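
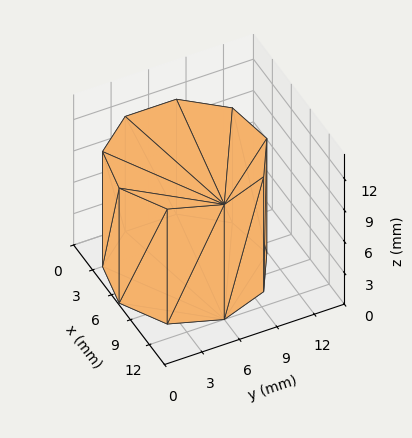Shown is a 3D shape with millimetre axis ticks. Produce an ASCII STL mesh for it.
Reading the render: the shape is a regular 9-sided prism (a cylinder approximated with 9 flat sides), circumscribed radius ≈ 6 mm, height ≈ 11 mm (dimensions read to the nearest mm from the axis ticks). For the STL, each face is triangulated and given an outward normal.

solid part
  facet normal 0.0000 0.0000 -1.0000
    outer loop
      vertex 7.04 11.91 0.00
      vertex 10.60 9.86 0.00
      vertex 12.00 6.00 0.00
    endloop
  endfacet
  facet normal 0.0000 0.0000 -1.0000
    outer loop
      vertex 3.00 11.20 0.00
      vertex 7.04 11.91 0.00
      vertex 12.00 6.00 0.00
    endloop
  endfacet
  facet normal 0.0000 0.0000 -1.0000
    outer loop
      vertex 0.36 8.05 0.00
      vertex 3.00 11.20 0.00
      vertex 12.00 6.00 0.00
    endloop
  endfacet
  facet normal 0.0000 0.0000 -1.0000
    outer loop
      vertex 0.36 3.95 0.00
      vertex 0.36 8.05 0.00
      vertex 12.00 6.00 0.00
    endloop
  endfacet
  facet normal 0.0000 0.0000 -1.0000
    outer loop
      vertex 3.00 0.80 0.00
      vertex 0.36 3.95 0.00
      vertex 12.00 6.00 0.00
    endloop
  endfacet
  facet normal 0.0000 0.0000 -1.0000
    outer loop
      vertex 7.04 0.09 0.00
      vertex 3.00 0.80 0.00
      vertex 12.00 6.00 0.00
    endloop
  endfacet
  facet normal 0.0000 0.0000 -1.0000
    outer loop
      vertex 10.60 2.14 0.00
      vertex 7.04 0.09 0.00
      vertex 12.00 6.00 0.00
    endloop
  endfacet
  facet normal 0.0000 0.0000 1.0000
    outer loop
      vertex 12.00 6.00 11.00
      vertex 10.60 9.86 11.00
      vertex 7.04 11.91 11.00
    endloop
  endfacet
  facet normal 0.0000 0.0000 1.0000
    outer loop
      vertex 12.00 6.00 11.00
      vertex 7.04 11.91 11.00
      vertex 3.00 11.20 11.00
    endloop
  endfacet
  facet normal 0.0000 0.0000 1.0000
    outer loop
      vertex 12.00 6.00 11.00
      vertex 3.00 11.20 11.00
      vertex 0.36 8.05 11.00
    endloop
  endfacet
  facet normal 0.0000 0.0000 1.0000
    outer loop
      vertex 12.00 6.00 11.00
      vertex 0.36 8.05 11.00
      vertex 0.36 3.95 11.00
    endloop
  endfacet
  facet normal 0.0000 0.0000 1.0000
    outer loop
      vertex 12.00 6.00 11.00
      vertex 0.36 3.95 11.00
      vertex 3.00 0.80 11.00
    endloop
  endfacet
  facet normal 0.0000 0.0000 1.0000
    outer loop
      vertex 12.00 6.00 11.00
      vertex 3.00 0.80 11.00
      vertex 7.04 0.09 11.00
    endloop
  endfacet
  facet normal 0.0000 0.0000 1.0000
    outer loop
      vertex 12.00 6.00 11.00
      vertex 7.04 0.09 11.00
      vertex 10.60 2.14 11.00
    endloop
  endfacet
  facet normal 0.9401 0.3410 0.0000
    outer loop
      vertex 12.00 6.00 0.00
      vertex 10.60 9.86 0.00
      vertex 10.60 9.86 11.00
    endloop
  endfacet
  facet normal 0.9401 0.3410 0.0000
    outer loop
      vertex 12.00 6.00 0.00
      vertex 10.60 9.86 11.00
      vertex 12.00 6.00 11.00
    endloop
  endfacet
  facet normal 0.4990 0.8666 0.0000
    outer loop
      vertex 10.60 9.86 0.00
      vertex 7.04 11.91 0.00
      vertex 7.04 11.91 11.00
    endloop
  endfacet
  facet normal 0.4990 0.8666 0.0000
    outer loop
      vertex 10.60 9.86 0.00
      vertex 7.04 11.91 11.00
      vertex 10.60 9.86 11.00
    endloop
  endfacet
  facet normal -0.1731 0.9849 0.0000
    outer loop
      vertex 7.04 11.91 0.00
      vertex 3.00 11.20 0.00
      vertex 3.00 11.20 11.00
    endloop
  endfacet
  facet normal -0.1731 0.9849 0.0000
    outer loop
      vertex 7.04 11.91 0.00
      vertex 3.00 11.20 11.00
      vertex 7.04 11.91 11.00
    endloop
  endfacet
  facet normal -0.7664 0.6423 0.0000
    outer loop
      vertex 3.00 11.20 0.00
      vertex 0.36 8.05 0.00
      vertex 0.36 8.05 11.00
    endloop
  endfacet
  facet normal -0.7664 0.6423 0.0000
    outer loop
      vertex 3.00 11.20 0.00
      vertex 0.36 8.05 11.00
      vertex 3.00 11.20 11.00
    endloop
  endfacet
  facet normal -1.0000 0.0000 0.0000
    outer loop
      vertex 0.36 8.05 0.00
      vertex 0.36 3.95 0.00
      vertex 0.36 3.95 11.00
    endloop
  endfacet
  facet normal -1.0000 0.0000 0.0000
    outer loop
      vertex 0.36 8.05 0.00
      vertex 0.36 3.95 11.00
      vertex 0.36 8.05 11.00
    endloop
  endfacet
  facet normal -0.7664 -0.6423 0.0000
    outer loop
      vertex 0.36 3.95 0.00
      vertex 3.00 0.80 0.00
      vertex 3.00 0.80 11.00
    endloop
  endfacet
  facet normal -0.7664 -0.6423 0.0000
    outer loop
      vertex 0.36 3.95 0.00
      vertex 3.00 0.80 11.00
      vertex 0.36 3.95 11.00
    endloop
  endfacet
  facet normal -0.1731 -0.9849 0.0000
    outer loop
      vertex 3.00 0.80 0.00
      vertex 7.04 0.09 0.00
      vertex 7.04 0.09 11.00
    endloop
  endfacet
  facet normal -0.1731 -0.9849 0.0000
    outer loop
      vertex 3.00 0.80 0.00
      vertex 7.04 0.09 11.00
      vertex 3.00 0.80 11.00
    endloop
  endfacet
  facet normal 0.4990 -0.8666 0.0000
    outer loop
      vertex 7.04 0.09 0.00
      vertex 10.60 2.14 0.00
      vertex 10.60 2.14 11.00
    endloop
  endfacet
  facet normal 0.4990 -0.8666 0.0000
    outer loop
      vertex 7.04 0.09 0.00
      vertex 10.60 2.14 11.00
      vertex 7.04 0.09 11.00
    endloop
  endfacet
  facet normal 0.9401 -0.3410 0.0000
    outer loop
      vertex 10.60 2.14 0.00
      vertex 12.00 6.00 0.00
      vertex 12.00 6.00 11.00
    endloop
  endfacet
  facet normal 0.9401 -0.3410 0.0000
    outer loop
      vertex 10.60 2.14 0.00
      vertex 12.00 6.00 11.00
      vertex 10.60 2.14 11.00
    endloop
  endfacet
endsolid part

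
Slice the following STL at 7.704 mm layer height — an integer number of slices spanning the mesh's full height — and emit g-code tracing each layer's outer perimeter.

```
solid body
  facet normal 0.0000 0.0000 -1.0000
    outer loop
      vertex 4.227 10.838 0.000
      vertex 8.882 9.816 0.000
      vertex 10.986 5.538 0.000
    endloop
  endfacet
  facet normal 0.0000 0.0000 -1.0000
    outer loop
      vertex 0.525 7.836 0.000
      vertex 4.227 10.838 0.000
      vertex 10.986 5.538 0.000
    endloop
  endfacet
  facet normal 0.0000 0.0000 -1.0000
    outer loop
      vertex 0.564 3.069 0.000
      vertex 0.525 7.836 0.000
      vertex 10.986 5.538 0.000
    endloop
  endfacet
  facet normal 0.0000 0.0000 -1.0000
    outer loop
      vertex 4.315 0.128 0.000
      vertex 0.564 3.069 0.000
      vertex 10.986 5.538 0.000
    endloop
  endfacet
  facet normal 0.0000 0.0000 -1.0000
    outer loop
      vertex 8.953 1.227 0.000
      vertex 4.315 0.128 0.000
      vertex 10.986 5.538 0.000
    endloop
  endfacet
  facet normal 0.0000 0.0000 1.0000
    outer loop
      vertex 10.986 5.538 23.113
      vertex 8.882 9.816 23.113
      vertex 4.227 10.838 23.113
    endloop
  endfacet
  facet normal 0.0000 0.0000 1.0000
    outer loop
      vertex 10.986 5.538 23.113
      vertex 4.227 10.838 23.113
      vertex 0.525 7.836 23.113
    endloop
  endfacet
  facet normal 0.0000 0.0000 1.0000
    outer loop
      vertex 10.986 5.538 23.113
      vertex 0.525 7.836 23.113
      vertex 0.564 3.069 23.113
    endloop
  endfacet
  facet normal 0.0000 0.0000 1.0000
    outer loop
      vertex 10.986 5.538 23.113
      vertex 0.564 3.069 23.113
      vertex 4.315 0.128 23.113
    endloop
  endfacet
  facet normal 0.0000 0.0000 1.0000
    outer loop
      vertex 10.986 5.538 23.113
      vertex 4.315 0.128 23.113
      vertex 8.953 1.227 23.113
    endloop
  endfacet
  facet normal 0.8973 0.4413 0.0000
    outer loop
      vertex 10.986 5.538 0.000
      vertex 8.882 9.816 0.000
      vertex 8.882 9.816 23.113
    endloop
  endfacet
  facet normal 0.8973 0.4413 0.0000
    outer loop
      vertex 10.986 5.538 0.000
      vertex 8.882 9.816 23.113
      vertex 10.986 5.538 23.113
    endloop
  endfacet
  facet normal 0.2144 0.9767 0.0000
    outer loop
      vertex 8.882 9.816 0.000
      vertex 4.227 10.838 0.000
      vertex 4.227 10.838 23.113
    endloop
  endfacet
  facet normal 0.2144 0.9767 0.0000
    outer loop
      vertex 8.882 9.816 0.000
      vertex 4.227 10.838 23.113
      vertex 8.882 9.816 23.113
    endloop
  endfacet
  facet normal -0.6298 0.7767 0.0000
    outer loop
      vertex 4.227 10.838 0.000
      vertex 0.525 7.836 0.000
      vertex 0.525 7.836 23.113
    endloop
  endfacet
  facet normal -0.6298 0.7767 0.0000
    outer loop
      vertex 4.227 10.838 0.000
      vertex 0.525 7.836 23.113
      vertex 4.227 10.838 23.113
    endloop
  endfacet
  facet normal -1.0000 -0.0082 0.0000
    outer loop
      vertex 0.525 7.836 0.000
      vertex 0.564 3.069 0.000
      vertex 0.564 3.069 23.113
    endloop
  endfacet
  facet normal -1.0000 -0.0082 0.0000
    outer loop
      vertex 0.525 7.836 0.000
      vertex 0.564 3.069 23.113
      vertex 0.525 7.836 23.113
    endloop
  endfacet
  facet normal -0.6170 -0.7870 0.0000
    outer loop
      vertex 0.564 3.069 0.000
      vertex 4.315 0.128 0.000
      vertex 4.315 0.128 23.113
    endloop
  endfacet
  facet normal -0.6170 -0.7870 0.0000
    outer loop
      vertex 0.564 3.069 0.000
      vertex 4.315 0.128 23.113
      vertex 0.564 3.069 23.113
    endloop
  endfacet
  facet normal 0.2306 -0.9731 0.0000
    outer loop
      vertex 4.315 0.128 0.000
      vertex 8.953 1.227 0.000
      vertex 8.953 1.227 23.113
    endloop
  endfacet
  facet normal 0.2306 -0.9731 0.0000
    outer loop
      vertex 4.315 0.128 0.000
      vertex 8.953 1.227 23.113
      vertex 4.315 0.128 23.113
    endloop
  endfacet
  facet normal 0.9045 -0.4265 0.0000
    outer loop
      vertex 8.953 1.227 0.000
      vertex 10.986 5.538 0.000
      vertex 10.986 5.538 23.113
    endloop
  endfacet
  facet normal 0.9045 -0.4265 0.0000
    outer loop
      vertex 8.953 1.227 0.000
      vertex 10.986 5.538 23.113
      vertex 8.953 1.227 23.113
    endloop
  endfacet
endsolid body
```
; perimeter-only toolpath
G21 ; units = mm
G90 ; absolute positioning
G28 ; home
; layer 1
G0 Z7.704
G0 X10.986 Y5.538
G1 X8.882 Y9.816
G1 X4.227 Y10.838
G1 X0.525 Y7.836
G1 X0.564 Y3.069
G1 X4.315 Y0.128
G1 X8.953 Y1.227
G1 X10.986 Y5.538
; layer 2
G0 Z15.409
G0 X10.986 Y5.538
G1 X8.882 Y9.816
G1 X4.227 Y10.838
G1 X0.525 Y7.836
G1 X0.564 Y3.069
G1 X4.315 Y0.128
G1 X8.953 Y1.227
G1 X10.986 Y5.538
; layer 3
G0 Z23.113
G0 X10.986 Y5.538
G1 X8.882 Y9.816
G1 X4.227 Y10.838
G1 X0.525 Y7.836
G1 X0.564 Y3.069
G1 X4.315 Y0.128
G1 X8.953 Y1.227
G1 X10.986 Y5.538
M2 ; end

The solid is a regular 7-sided prism (a cylinder approximated with 7 flat sides), circumscribed radius ≈ 5.49 mm, height ≈ 23.1 mm. Slicing at Δz = 7.704 mm — 3 equal slices spanning the solid's height, so layer i sits at z = i·h/3 — gives 3 non-empty perimeters. Each is a 7-segment closed polygon; G0 lifts to the layer z and rapids to the start vertex, then G1 traces the edges.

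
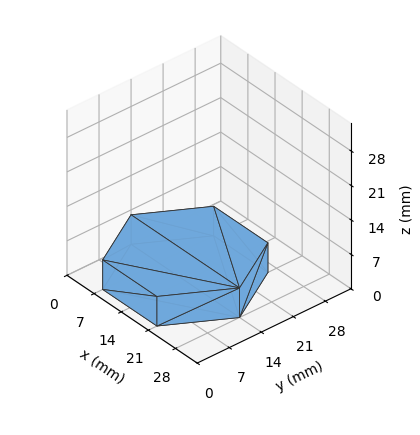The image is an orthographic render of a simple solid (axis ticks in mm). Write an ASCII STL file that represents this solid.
Reading the render: the shape is a regular 6-sided prism (a cylinder approximated with 6 flat sides), circumscribed radius ≈ 14 mm, height ≈ 6 mm (dimensions read to the nearest mm from the axis ticks). For the STL, each face is triangulated and given an outward normal.

solid part
  facet normal 0.0000 0.0000 -1.0000
    outer loop
      vertex 7.00 26.12 0.00
      vertex 21.00 26.12 0.00
      vertex 28.00 14.00 0.00
    endloop
  endfacet
  facet normal 0.0000 0.0000 -1.0000
    outer loop
      vertex 0.00 14.00 0.00
      vertex 7.00 26.12 0.00
      vertex 28.00 14.00 0.00
    endloop
  endfacet
  facet normal 0.0000 0.0000 -1.0000
    outer loop
      vertex 7.00 1.88 0.00
      vertex 0.00 14.00 0.00
      vertex 28.00 14.00 0.00
    endloop
  endfacet
  facet normal 0.0000 0.0000 -1.0000
    outer loop
      vertex 21.00 1.88 0.00
      vertex 7.00 1.88 0.00
      vertex 28.00 14.00 0.00
    endloop
  endfacet
  facet normal 0.0000 0.0000 1.0000
    outer loop
      vertex 28.00 14.00 6.00
      vertex 21.00 26.12 6.00
      vertex 7.00 26.12 6.00
    endloop
  endfacet
  facet normal 0.0000 0.0000 1.0000
    outer loop
      vertex 28.00 14.00 6.00
      vertex 7.00 26.12 6.00
      vertex 0.00 14.00 6.00
    endloop
  endfacet
  facet normal 0.0000 0.0000 1.0000
    outer loop
      vertex 28.00 14.00 6.00
      vertex 0.00 14.00 6.00
      vertex 7.00 1.88 6.00
    endloop
  endfacet
  facet normal 0.0000 0.0000 1.0000
    outer loop
      vertex 28.00 14.00 6.00
      vertex 7.00 1.88 6.00
      vertex 21.00 1.88 6.00
    endloop
  endfacet
  facet normal 0.8659 0.5001 0.0000
    outer loop
      vertex 28.00 14.00 0.00
      vertex 21.00 26.12 0.00
      vertex 21.00 26.12 6.00
    endloop
  endfacet
  facet normal 0.8659 0.5001 0.0000
    outer loop
      vertex 28.00 14.00 0.00
      vertex 21.00 26.12 6.00
      vertex 28.00 14.00 6.00
    endloop
  endfacet
  facet normal 0.0000 1.0000 0.0000
    outer loop
      vertex 21.00 26.12 0.00
      vertex 7.00 26.12 0.00
      vertex 7.00 26.12 6.00
    endloop
  endfacet
  facet normal 0.0000 1.0000 0.0000
    outer loop
      vertex 21.00 26.12 0.00
      vertex 7.00 26.12 6.00
      vertex 21.00 26.12 6.00
    endloop
  endfacet
  facet normal -0.8659 0.5001 0.0000
    outer loop
      vertex 7.00 26.12 0.00
      vertex 0.00 14.00 0.00
      vertex 0.00 14.00 6.00
    endloop
  endfacet
  facet normal -0.8659 0.5001 0.0000
    outer loop
      vertex 7.00 26.12 0.00
      vertex 0.00 14.00 6.00
      vertex 7.00 26.12 6.00
    endloop
  endfacet
  facet normal -0.8659 -0.5001 0.0000
    outer loop
      vertex 0.00 14.00 0.00
      vertex 7.00 1.88 0.00
      vertex 7.00 1.88 6.00
    endloop
  endfacet
  facet normal -0.8659 -0.5001 0.0000
    outer loop
      vertex 0.00 14.00 0.00
      vertex 7.00 1.88 6.00
      vertex 0.00 14.00 6.00
    endloop
  endfacet
  facet normal 0.0000 -1.0000 0.0000
    outer loop
      vertex 7.00 1.88 0.00
      vertex 21.00 1.88 0.00
      vertex 21.00 1.88 6.00
    endloop
  endfacet
  facet normal 0.0000 -1.0000 0.0000
    outer loop
      vertex 7.00 1.88 0.00
      vertex 21.00 1.88 6.00
      vertex 7.00 1.88 6.00
    endloop
  endfacet
  facet normal 0.8659 -0.5001 0.0000
    outer loop
      vertex 21.00 1.88 0.00
      vertex 28.00 14.00 0.00
      vertex 28.00 14.00 6.00
    endloop
  endfacet
  facet normal 0.8659 -0.5001 0.0000
    outer loop
      vertex 21.00 1.88 0.00
      vertex 28.00 14.00 6.00
      vertex 21.00 1.88 6.00
    endloop
  endfacet
endsolid part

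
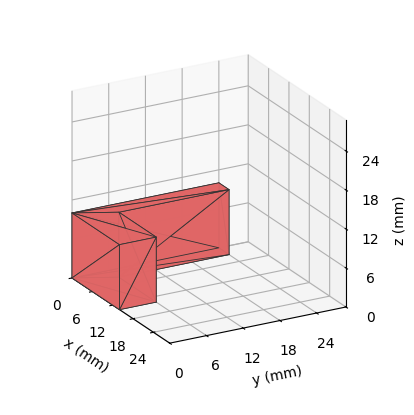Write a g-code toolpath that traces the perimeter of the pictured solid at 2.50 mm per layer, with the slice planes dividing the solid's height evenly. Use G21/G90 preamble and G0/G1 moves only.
Reading the render: the shape is an L-shaped prism: outer 14 × 24 mm, arm thicknesses ≈ 6 mm (horizontal) and 3 mm (vertical), extruded 10 mm in z (dimensions read to the nearest mm from the axis ticks). For the g-code, the solid's height is divided into equal slices at the stated Δz and each level perimeter traced with G1 moves after a G0 lift.

; perimeter-only toolpath
G21 ; units = mm
G90 ; absolute positioning
G28 ; home
; layer 1
G0 Z2.50
G0 X0.00 Y0.00
G1 X14.00 Y0.00
G1 X14.00 Y6.00
G1 X3.00 Y6.00
G1 X3.00 Y24.00
G1 X0.00 Y24.00
G1 X0.00 Y0.00
; layer 2
G0 Z5.00
G0 X0.00 Y0.00
G1 X14.00 Y0.00
G1 X14.00 Y6.00
G1 X3.00 Y6.00
G1 X3.00 Y24.00
G1 X0.00 Y24.00
G1 X0.00 Y0.00
; layer 3
G0 Z7.50
G0 X0.00 Y0.00
G1 X14.00 Y0.00
G1 X14.00 Y6.00
G1 X3.00 Y6.00
G1 X3.00 Y24.00
G1 X0.00 Y24.00
G1 X0.00 Y0.00
; layer 4
G0 Z10.00
G0 X0.00 Y0.00
G1 X14.00 Y0.00
G1 X14.00 Y6.00
G1 X3.00 Y6.00
G1 X3.00 Y24.00
G1 X0.00 Y24.00
G1 X0.00 Y0.00
M2 ; end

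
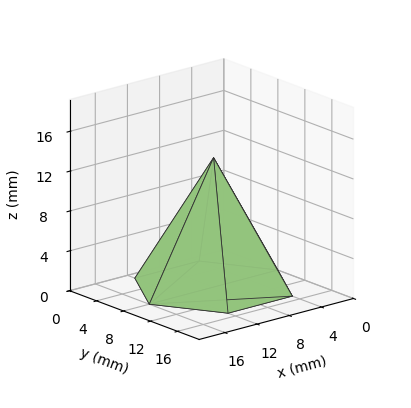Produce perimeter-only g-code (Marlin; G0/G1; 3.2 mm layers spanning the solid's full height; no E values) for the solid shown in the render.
Reading the render: the shape is a regular 6-sided pyramid, base circumscribed radius ≈ 8 mm, apex at z ≈ 13 mm (dimensions read to the nearest mm from the axis ticks). For the g-code, the solid's height is divided into equal slices at the stated Δz and each level perimeter traced with G1 moves after a G0 lift.

; perimeter-only toolpath
G21 ; units = mm
G90 ; absolute positioning
G28 ; home
; layer 1
G0 Z3.2
G0 X14.0 Y8.0
G1 X11.0 Y13.2
G1 X5.0 Y13.2
G1 X2.0 Y8.0
G1 X5.0 Y2.8
G1 X11.0 Y2.8
G1 X14.0 Y8.0
; layer 2
G0 Z6.5
G0 X12.0 Y8.0
G1 X10.0 Y11.4
G1 X6.0 Y11.4
G1 X4.0 Y8.0
G1 X6.0 Y4.5
G1 X10.0 Y4.5
G1 X12.0 Y8.0
; layer 3
G0 Z9.8
G0 X10.0 Y8.0
G1 X9.0 Y9.7
G1 X7.0 Y9.7
G1 X6.0 Y8.0
G1 X7.0 Y6.3
G1 X9.0 Y6.3
G1 X10.0 Y8.0
M2 ; end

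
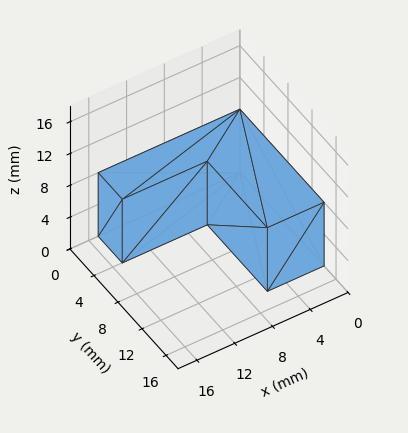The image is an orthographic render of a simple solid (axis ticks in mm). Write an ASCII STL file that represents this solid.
Reading the render: the shape is an L-shaped prism: outer 15 × 14 mm, arm thicknesses ≈ 4 mm (horizontal) and 6 mm (vertical), extruded 8 mm in z (dimensions read to the nearest mm from the axis ticks). For the STL, each face is triangulated and given an outward normal.

solid part
  facet normal 0.0000 0.0000 -1.0000
    outer loop
      vertex 15.000 4.000 0.000
      vertex 15.000 0.000 0.000
      vertex 0.000 0.000 0.000
    endloop
  endfacet
  facet normal 0.0000 0.0000 -1.0000
    outer loop
      vertex 6.000 4.000 0.000
      vertex 15.000 4.000 0.000
      vertex 0.000 0.000 0.000
    endloop
  endfacet
  facet normal 0.0000 0.0000 -1.0000
    outer loop
      vertex 6.000 14.000 0.000
      vertex 6.000 4.000 0.000
      vertex 0.000 0.000 0.000
    endloop
  endfacet
  facet normal 0.0000 0.0000 -1.0000
    outer loop
      vertex 0.000 14.000 0.000
      vertex 6.000 14.000 0.000
      vertex 0.000 0.000 0.000
    endloop
  endfacet
  facet normal 0.0000 0.0000 1.0000
    outer loop
      vertex 0.000 0.000 8.000
      vertex 15.000 0.000 8.000
      vertex 15.000 4.000 8.000
    endloop
  endfacet
  facet normal 0.0000 0.0000 1.0000
    outer loop
      vertex 0.000 0.000 8.000
      vertex 15.000 4.000 8.000
      vertex 6.000 4.000 8.000
    endloop
  endfacet
  facet normal 0.0000 0.0000 1.0000
    outer loop
      vertex 0.000 0.000 8.000
      vertex 6.000 4.000 8.000
      vertex 6.000 14.000 8.000
    endloop
  endfacet
  facet normal 0.0000 0.0000 1.0000
    outer loop
      vertex 0.000 0.000 8.000
      vertex 6.000 14.000 8.000
      vertex 0.000 14.000 8.000
    endloop
  endfacet
  facet normal 0.0000 -1.0000 0.0000
    outer loop
      vertex 0.000 0.000 0.000
      vertex 15.000 0.000 0.000
      vertex 15.000 0.000 8.000
    endloop
  endfacet
  facet normal 0.0000 -1.0000 0.0000
    outer loop
      vertex 0.000 0.000 0.000
      vertex 15.000 0.000 8.000
      vertex 0.000 0.000 8.000
    endloop
  endfacet
  facet normal 1.0000 0.0000 0.0000
    outer loop
      vertex 15.000 0.000 0.000
      vertex 15.000 4.000 0.000
      vertex 15.000 4.000 8.000
    endloop
  endfacet
  facet normal 1.0000 0.0000 0.0000
    outer loop
      vertex 15.000 0.000 0.000
      vertex 15.000 4.000 8.000
      vertex 15.000 0.000 8.000
    endloop
  endfacet
  facet normal 0.0000 1.0000 0.0000
    outer loop
      vertex 15.000 4.000 0.000
      vertex 6.000 4.000 0.000
      vertex 6.000 4.000 8.000
    endloop
  endfacet
  facet normal 0.0000 1.0000 0.0000
    outer loop
      vertex 15.000 4.000 0.000
      vertex 6.000 4.000 8.000
      vertex 15.000 4.000 8.000
    endloop
  endfacet
  facet normal 1.0000 0.0000 0.0000
    outer loop
      vertex 6.000 4.000 0.000
      vertex 6.000 14.000 0.000
      vertex 6.000 14.000 8.000
    endloop
  endfacet
  facet normal 1.0000 0.0000 0.0000
    outer loop
      vertex 6.000 4.000 0.000
      vertex 6.000 14.000 8.000
      vertex 6.000 4.000 8.000
    endloop
  endfacet
  facet normal 0.0000 1.0000 0.0000
    outer loop
      vertex 6.000 14.000 0.000
      vertex 0.000 14.000 0.000
      vertex 0.000 14.000 8.000
    endloop
  endfacet
  facet normal 0.0000 1.0000 0.0000
    outer loop
      vertex 6.000 14.000 0.000
      vertex 0.000 14.000 8.000
      vertex 6.000 14.000 8.000
    endloop
  endfacet
  facet normal -1.0000 0.0000 0.0000
    outer loop
      vertex 0.000 14.000 0.000
      vertex 0.000 0.000 0.000
      vertex 0.000 0.000 8.000
    endloop
  endfacet
  facet normal -1.0000 0.0000 0.0000
    outer loop
      vertex 0.000 14.000 0.000
      vertex 0.000 0.000 8.000
      vertex 0.000 14.000 8.000
    endloop
  endfacet
endsolid part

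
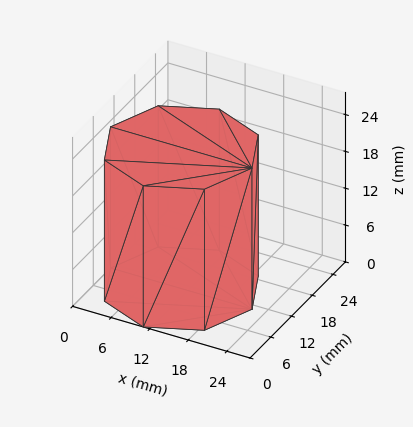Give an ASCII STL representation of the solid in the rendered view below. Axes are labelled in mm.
Reading the render: the shape is a regular 8-sided prism (a cylinder approximated with 8 flat sides), circumscribed radius ≈ 11 mm, height ≈ 23 mm (dimensions read to the nearest mm from the axis ticks). For the STL, each face is triangulated and given an outward normal.

solid part
  facet normal 0.0000 0.0000 -1.0000
    outer loop
      vertex 11.00 22.00 0.00
      vertex 18.78 18.78 0.00
      vertex 22.00 11.00 0.00
    endloop
  endfacet
  facet normal 0.0000 0.0000 -1.0000
    outer loop
      vertex 3.22 18.78 0.00
      vertex 11.00 22.00 0.00
      vertex 22.00 11.00 0.00
    endloop
  endfacet
  facet normal 0.0000 0.0000 -1.0000
    outer loop
      vertex 0.00 11.00 0.00
      vertex 3.22 18.78 0.00
      vertex 22.00 11.00 0.00
    endloop
  endfacet
  facet normal 0.0000 0.0000 -1.0000
    outer loop
      vertex 3.22 3.22 0.00
      vertex 0.00 11.00 0.00
      vertex 22.00 11.00 0.00
    endloop
  endfacet
  facet normal 0.0000 0.0000 -1.0000
    outer loop
      vertex 11.00 0.00 0.00
      vertex 3.22 3.22 0.00
      vertex 22.00 11.00 0.00
    endloop
  endfacet
  facet normal 0.0000 0.0000 -1.0000
    outer loop
      vertex 18.78 3.22 0.00
      vertex 11.00 0.00 0.00
      vertex 22.00 11.00 0.00
    endloop
  endfacet
  facet normal 0.0000 0.0000 1.0000
    outer loop
      vertex 22.00 11.00 23.00
      vertex 18.78 18.78 23.00
      vertex 11.00 22.00 23.00
    endloop
  endfacet
  facet normal 0.0000 0.0000 1.0000
    outer loop
      vertex 22.00 11.00 23.00
      vertex 11.00 22.00 23.00
      vertex 3.22 18.78 23.00
    endloop
  endfacet
  facet normal 0.0000 0.0000 1.0000
    outer loop
      vertex 22.00 11.00 23.00
      vertex 3.22 18.78 23.00
      vertex 0.00 11.00 23.00
    endloop
  endfacet
  facet normal 0.0000 0.0000 1.0000
    outer loop
      vertex 22.00 11.00 23.00
      vertex 0.00 11.00 23.00
      vertex 3.22 3.22 23.00
    endloop
  endfacet
  facet normal 0.0000 0.0000 1.0000
    outer loop
      vertex 22.00 11.00 23.00
      vertex 3.22 3.22 23.00
      vertex 11.00 0.00 23.00
    endloop
  endfacet
  facet normal 0.0000 0.0000 1.0000
    outer loop
      vertex 22.00 11.00 23.00
      vertex 11.00 0.00 23.00
      vertex 18.78 3.22 23.00
    endloop
  endfacet
  facet normal 0.9240 0.3824 0.0000
    outer loop
      vertex 22.00 11.00 0.00
      vertex 18.78 18.78 0.00
      vertex 18.78 18.78 23.00
    endloop
  endfacet
  facet normal 0.9240 0.3824 0.0000
    outer loop
      vertex 22.00 11.00 0.00
      vertex 18.78 18.78 23.00
      vertex 22.00 11.00 23.00
    endloop
  endfacet
  facet normal 0.3824 0.9240 0.0000
    outer loop
      vertex 18.78 18.78 0.00
      vertex 11.00 22.00 0.00
      vertex 11.00 22.00 23.00
    endloop
  endfacet
  facet normal 0.3824 0.9240 0.0000
    outer loop
      vertex 18.78 18.78 0.00
      vertex 11.00 22.00 23.00
      vertex 18.78 18.78 23.00
    endloop
  endfacet
  facet normal -0.3824 0.9240 0.0000
    outer loop
      vertex 11.00 22.00 0.00
      vertex 3.22 18.78 0.00
      vertex 3.22 18.78 23.00
    endloop
  endfacet
  facet normal -0.3824 0.9240 0.0000
    outer loop
      vertex 11.00 22.00 0.00
      vertex 3.22 18.78 23.00
      vertex 11.00 22.00 23.00
    endloop
  endfacet
  facet normal -0.9240 0.3824 0.0000
    outer loop
      vertex 3.22 18.78 0.00
      vertex 0.00 11.00 0.00
      vertex 0.00 11.00 23.00
    endloop
  endfacet
  facet normal -0.9240 0.3824 0.0000
    outer loop
      vertex 3.22 18.78 0.00
      vertex 0.00 11.00 23.00
      vertex 3.22 18.78 23.00
    endloop
  endfacet
  facet normal -0.9240 -0.3824 0.0000
    outer loop
      vertex 0.00 11.00 0.00
      vertex 3.22 3.22 0.00
      vertex 3.22 3.22 23.00
    endloop
  endfacet
  facet normal -0.9240 -0.3824 0.0000
    outer loop
      vertex 0.00 11.00 0.00
      vertex 3.22 3.22 23.00
      vertex 0.00 11.00 23.00
    endloop
  endfacet
  facet normal -0.3824 -0.9240 0.0000
    outer loop
      vertex 3.22 3.22 0.00
      vertex 11.00 0.00 0.00
      vertex 11.00 0.00 23.00
    endloop
  endfacet
  facet normal -0.3824 -0.9240 0.0000
    outer loop
      vertex 3.22 3.22 0.00
      vertex 11.00 0.00 23.00
      vertex 3.22 3.22 23.00
    endloop
  endfacet
  facet normal 0.3824 -0.9240 0.0000
    outer loop
      vertex 11.00 0.00 0.00
      vertex 18.78 3.22 0.00
      vertex 18.78 3.22 23.00
    endloop
  endfacet
  facet normal 0.3824 -0.9240 0.0000
    outer loop
      vertex 11.00 0.00 0.00
      vertex 18.78 3.22 23.00
      vertex 11.00 0.00 23.00
    endloop
  endfacet
  facet normal 0.9240 -0.3824 0.0000
    outer loop
      vertex 18.78 3.22 0.00
      vertex 22.00 11.00 0.00
      vertex 22.00 11.00 23.00
    endloop
  endfacet
  facet normal 0.9240 -0.3824 0.0000
    outer loop
      vertex 18.78 3.22 0.00
      vertex 22.00 11.00 23.00
      vertex 18.78 3.22 23.00
    endloop
  endfacet
endsolid part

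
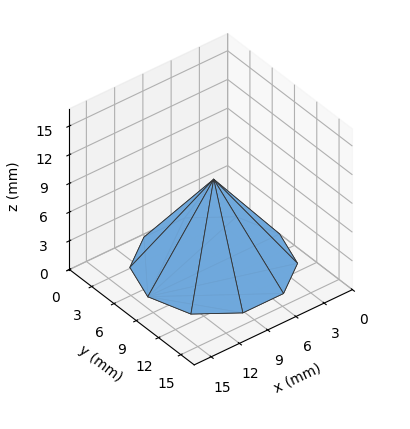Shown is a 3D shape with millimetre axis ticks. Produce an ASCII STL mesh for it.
Reading the render: the shape is a regular 10-sided pyramid, base circumscribed radius ≈ 7 mm, apex at z ≈ 9 mm (dimensions read to the nearest mm from the axis ticks). For the STL, each face is triangulated and given an outward normal.

solid part
  facet normal 0.0000 0.0000 -1.0000
    outer loop
      vertex 9.16 13.66 0.00
      vertex 12.66 11.11 0.00
      vertex 14.00 7.00 0.00
    endloop
  endfacet
  facet normal 0.0000 0.0000 -1.0000
    outer loop
      vertex 4.84 13.66 0.00
      vertex 9.16 13.66 0.00
      vertex 14.00 7.00 0.00
    endloop
  endfacet
  facet normal 0.0000 0.0000 -1.0000
    outer loop
      vertex 1.34 11.11 0.00
      vertex 4.84 13.66 0.00
      vertex 14.00 7.00 0.00
    endloop
  endfacet
  facet normal 0.0000 0.0000 -1.0000
    outer loop
      vertex 0.00 7.00 0.00
      vertex 1.34 11.11 0.00
      vertex 14.00 7.00 0.00
    endloop
  endfacet
  facet normal 0.0000 0.0000 -1.0000
    outer loop
      vertex 1.34 2.89 0.00
      vertex 0.00 7.00 0.00
      vertex 14.00 7.00 0.00
    endloop
  endfacet
  facet normal 0.0000 0.0000 -1.0000
    outer loop
      vertex 4.84 0.34 0.00
      vertex 1.34 2.89 0.00
      vertex 14.00 7.00 0.00
    endloop
  endfacet
  facet normal 0.0000 0.0000 -1.0000
    outer loop
      vertex 9.16 0.34 0.00
      vertex 4.84 0.34 0.00
      vertex 14.00 7.00 0.00
    endloop
  endfacet
  facet normal 0.0000 0.0000 -1.0000
    outer loop
      vertex 12.66 2.89 0.00
      vertex 9.16 0.34 0.00
      vertex 14.00 7.00 0.00
    endloop
  endfacet
  facet normal 0.7644 0.2492 0.5946
    outer loop
      vertex 14.00 7.00 0.00
      vertex 12.66 11.11 0.00
      vertex 7.00 7.00 9.00
    endloop
  endfacet
  facet normal 0.4735 0.6499 0.5945
    outer loop
      vertex 12.66 11.11 0.00
      vertex 9.16 13.66 0.00
      vertex 7.00 7.00 9.00
    endloop
  endfacet
  facet normal 0.0000 0.8038 0.5948
    outer loop
      vertex 9.16 13.66 0.00
      vertex 4.84 13.66 0.00
      vertex 7.00 7.00 9.00
    endloop
  endfacet
  facet normal -0.4735 0.6499 0.5945
    outer loop
      vertex 4.84 13.66 0.00
      vertex 1.34 11.11 0.00
      vertex 7.00 7.00 9.00
    endloop
  endfacet
  facet normal -0.7644 0.2492 0.5946
    outer loop
      vertex 1.34 11.11 0.00
      vertex 0.00 7.00 0.00
      vertex 7.00 7.00 9.00
    endloop
  endfacet
  facet normal -0.7644 -0.2492 0.5946
    outer loop
      vertex 0.00 7.00 0.00
      vertex 1.34 2.89 0.00
      vertex 7.00 7.00 9.00
    endloop
  endfacet
  facet normal -0.4735 -0.6499 0.5945
    outer loop
      vertex 1.34 2.89 0.00
      vertex 4.84 0.34 0.00
      vertex 7.00 7.00 9.00
    endloop
  endfacet
  facet normal 0.0000 -0.8038 0.5948
    outer loop
      vertex 4.84 0.34 0.00
      vertex 9.16 0.34 0.00
      vertex 7.00 7.00 9.00
    endloop
  endfacet
  facet normal 0.4735 -0.6499 0.5945
    outer loop
      vertex 9.16 0.34 0.00
      vertex 12.66 2.89 0.00
      vertex 7.00 7.00 9.00
    endloop
  endfacet
  facet normal 0.7644 -0.2492 0.5946
    outer loop
      vertex 12.66 2.89 0.00
      vertex 14.00 7.00 0.00
      vertex 7.00 7.00 9.00
    endloop
  endfacet
endsolid part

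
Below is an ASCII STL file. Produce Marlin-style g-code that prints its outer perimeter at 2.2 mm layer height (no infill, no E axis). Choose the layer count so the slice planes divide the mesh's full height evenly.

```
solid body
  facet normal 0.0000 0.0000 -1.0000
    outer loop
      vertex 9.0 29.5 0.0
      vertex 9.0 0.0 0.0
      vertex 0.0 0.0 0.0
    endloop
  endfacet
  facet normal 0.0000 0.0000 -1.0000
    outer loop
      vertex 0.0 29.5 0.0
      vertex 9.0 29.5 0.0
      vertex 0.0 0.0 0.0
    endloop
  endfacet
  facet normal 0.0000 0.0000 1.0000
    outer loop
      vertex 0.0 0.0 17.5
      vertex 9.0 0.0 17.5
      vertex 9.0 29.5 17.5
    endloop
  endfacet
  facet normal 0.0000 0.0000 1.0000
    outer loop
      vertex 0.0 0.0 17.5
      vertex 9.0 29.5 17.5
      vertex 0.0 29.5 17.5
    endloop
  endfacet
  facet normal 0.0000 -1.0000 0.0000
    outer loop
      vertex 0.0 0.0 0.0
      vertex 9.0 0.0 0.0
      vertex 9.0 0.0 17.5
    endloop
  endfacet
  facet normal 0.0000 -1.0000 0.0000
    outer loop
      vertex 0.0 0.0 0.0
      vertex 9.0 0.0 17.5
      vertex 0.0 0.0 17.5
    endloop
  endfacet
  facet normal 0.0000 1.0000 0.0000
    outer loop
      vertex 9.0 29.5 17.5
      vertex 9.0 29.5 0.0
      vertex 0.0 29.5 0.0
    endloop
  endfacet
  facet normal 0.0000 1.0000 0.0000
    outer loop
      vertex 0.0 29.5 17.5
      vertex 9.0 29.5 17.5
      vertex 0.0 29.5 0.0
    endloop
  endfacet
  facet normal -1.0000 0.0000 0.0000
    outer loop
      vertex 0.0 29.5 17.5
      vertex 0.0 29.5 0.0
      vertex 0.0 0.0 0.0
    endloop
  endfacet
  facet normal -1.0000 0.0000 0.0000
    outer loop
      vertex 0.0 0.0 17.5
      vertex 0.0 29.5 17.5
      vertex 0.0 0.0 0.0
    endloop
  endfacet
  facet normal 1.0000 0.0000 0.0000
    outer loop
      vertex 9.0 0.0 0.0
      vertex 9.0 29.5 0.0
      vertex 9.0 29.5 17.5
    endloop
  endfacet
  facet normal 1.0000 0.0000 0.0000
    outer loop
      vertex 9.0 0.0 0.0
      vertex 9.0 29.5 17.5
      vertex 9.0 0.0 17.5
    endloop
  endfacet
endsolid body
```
; perimeter-only toolpath
G21 ; units = mm
G90 ; absolute positioning
G28 ; home
; layer 1
G0 Z2.2
G0 X0.0 Y0.0
G1 X9.0 Y0.0
G1 X9.0 Y29.5
G1 X0.0 Y29.5
G1 X0.0 Y0.0
; layer 2
G0 Z4.4
G0 X0.0 Y0.0
G1 X9.0 Y0.0
G1 X9.0 Y29.5
G1 X0.0 Y29.5
G1 X0.0 Y0.0
; layer 3
G0 Z6.6
G0 X0.0 Y0.0
G1 X9.0 Y0.0
G1 X9.0 Y29.5
G1 X0.0 Y29.5
G1 X0.0 Y0.0
; layer 4
G0 Z8.8
G0 X0.0 Y0.0
G1 X9.0 Y0.0
G1 X9.0 Y29.5
G1 X0.0 Y29.5
G1 X0.0 Y0.0
; layer 5
G0 Z10.9
G0 X0.0 Y0.0
G1 X9.0 Y0.0
G1 X9.0 Y29.5
G1 X0.0 Y29.5
G1 X0.0 Y0.0
; layer 6
G0 Z13.1
G0 X0.0 Y0.0
G1 X9.0 Y0.0
G1 X9.0 Y29.5
G1 X0.0 Y29.5
G1 X0.0 Y0.0
; layer 7
G0 Z15.3
G0 X0.0 Y0.0
G1 X9.0 Y0.0
G1 X9.0 Y29.5
G1 X0.0 Y29.5
G1 X0.0 Y0.0
; layer 8
G0 Z17.5
G0 X0.0 Y0.0
G1 X9.0 Y0.0
G1 X9.0 Y29.5
G1 X0.0 Y29.5
G1 X0.0 Y0.0
M2 ; end

The solid is a rectangular box, roughly 9 × 29.5 mm footprint and 17.5 mm tall. Slicing at Δz = 2.2 mm — 8 equal slices spanning the solid's height, so layer i sits at z = i·h/8 — gives 8 non-empty perimeters. Each is a 4-segment closed polygon; G0 lifts to the layer z and rapids to the start vertex, then G1 traces the edges.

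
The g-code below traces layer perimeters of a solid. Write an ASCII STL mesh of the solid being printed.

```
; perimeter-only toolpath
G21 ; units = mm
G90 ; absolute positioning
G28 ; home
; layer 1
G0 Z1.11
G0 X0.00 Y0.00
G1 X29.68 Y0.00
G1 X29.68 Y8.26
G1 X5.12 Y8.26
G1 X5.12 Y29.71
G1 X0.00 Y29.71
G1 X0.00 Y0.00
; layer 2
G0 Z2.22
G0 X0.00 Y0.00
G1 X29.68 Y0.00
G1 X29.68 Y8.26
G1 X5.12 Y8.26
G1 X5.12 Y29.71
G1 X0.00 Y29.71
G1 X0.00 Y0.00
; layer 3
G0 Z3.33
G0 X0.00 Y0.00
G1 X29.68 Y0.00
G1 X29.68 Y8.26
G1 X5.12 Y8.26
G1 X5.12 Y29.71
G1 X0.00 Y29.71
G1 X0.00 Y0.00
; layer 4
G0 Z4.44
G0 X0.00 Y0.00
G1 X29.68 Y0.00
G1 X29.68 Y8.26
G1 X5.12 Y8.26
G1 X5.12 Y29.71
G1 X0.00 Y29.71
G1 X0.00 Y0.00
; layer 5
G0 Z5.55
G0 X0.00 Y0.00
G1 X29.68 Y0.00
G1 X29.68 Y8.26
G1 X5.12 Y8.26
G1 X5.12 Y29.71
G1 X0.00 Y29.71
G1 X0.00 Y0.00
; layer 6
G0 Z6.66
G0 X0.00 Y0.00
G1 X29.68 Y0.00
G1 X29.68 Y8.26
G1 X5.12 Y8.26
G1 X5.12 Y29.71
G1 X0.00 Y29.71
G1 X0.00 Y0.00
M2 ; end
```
solid part
  facet normal 0.0000 0.0000 -1.0000
    outer loop
      vertex 29.68 8.26 0.00
      vertex 29.68 0.00 0.00
      vertex 0.00 0.00 0.00
    endloop
  endfacet
  facet normal 0.0000 0.0000 -1.0000
    outer loop
      vertex 5.12 8.26 0.00
      vertex 29.68 8.26 0.00
      vertex 0.00 0.00 0.00
    endloop
  endfacet
  facet normal 0.0000 0.0000 -1.0000
    outer loop
      vertex 5.12 29.71 0.00
      vertex 5.12 8.26 0.00
      vertex 0.00 0.00 0.00
    endloop
  endfacet
  facet normal 0.0000 0.0000 -1.0000
    outer loop
      vertex 0.00 29.71 0.00
      vertex 5.12 29.71 0.00
      vertex 0.00 0.00 0.00
    endloop
  endfacet
  facet normal 0.0000 0.0000 1.0000
    outer loop
      vertex 0.00 0.00 6.66
      vertex 29.68 0.00 6.66
      vertex 29.68 8.26 6.66
    endloop
  endfacet
  facet normal 0.0000 0.0000 1.0000
    outer loop
      vertex 0.00 0.00 6.66
      vertex 29.68 8.26 6.66
      vertex 5.12 8.26 6.66
    endloop
  endfacet
  facet normal 0.0000 0.0000 1.0000
    outer loop
      vertex 0.00 0.00 6.66
      vertex 5.12 8.26 6.66
      vertex 5.12 29.71 6.66
    endloop
  endfacet
  facet normal 0.0000 0.0000 1.0000
    outer loop
      vertex 0.00 0.00 6.66
      vertex 5.12 29.71 6.66
      vertex 0.00 29.71 6.66
    endloop
  endfacet
  facet normal 0.0000 -1.0000 0.0000
    outer loop
      vertex 0.00 0.00 0.00
      vertex 29.68 0.00 0.00
      vertex 29.68 0.00 6.66
    endloop
  endfacet
  facet normal 0.0000 -1.0000 0.0000
    outer loop
      vertex 0.00 0.00 0.00
      vertex 29.68 0.00 6.66
      vertex 0.00 0.00 6.66
    endloop
  endfacet
  facet normal 1.0000 0.0000 0.0000
    outer loop
      vertex 29.68 0.00 0.00
      vertex 29.68 8.26 0.00
      vertex 29.68 8.26 6.66
    endloop
  endfacet
  facet normal 1.0000 0.0000 0.0000
    outer loop
      vertex 29.68 0.00 0.00
      vertex 29.68 8.26 6.66
      vertex 29.68 0.00 6.66
    endloop
  endfacet
  facet normal 0.0000 1.0000 0.0000
    outer loop
      vertex 29.68 8.26 0.00
      vertex 5.12 8.26 0.00
      vertex 5.12 8.26 6.66
    endloop
  endfacet
  facet normal 0.0000 1.0000 0.0000
    outer loop
      vertex 29.68 8.26 0.00
      vertex 5.12 8.26 6.66
      vertex 29.68 8.26 6.66
    endloop
  endfacet
  facet normal 1.0000 0.0000 0.0000
    outer loop
      vertex 5.12 8.26 0.00
      vertex 5.12 29.71 0.00
      vertex 5.12 29.71 6.66
    endloop
  endfacet
  facet normal 1.0000 0.0000 0.0000
    outer loop
      vertex 5.12 8.26 0.00
      vertex 5.12 29.71 6.66
      vertex 5.12 8.26 6.66
    endloop
  endfacet
  facet normal 0.0000 1.0000 0.0000
    outer loop
      vertex 5.12 29.71 0.00
      vertex 0.00 29.71 0.00
      vertex 0.00 29.71 6.66
    endloop
  endfacet
  facet normal 0.0000 1.0000 0.0000
    outer loop
      vertex 5.12 29.71 0.00
      vertex 0.00 29.71 6.66
      vertex 5.12 29.71 6.66
    endloop
  endfacet
  facet normal -1.0000 0.0000 0.0000
    outer loop
      vertex 0.00 29.71 0.00
      vertex 0.00 0.00 0.00
      vertex 0.00 0.00 6.66
    endloop
  endfacet
  facet normal -1.0000 0.0000 0.0000
    outer loop
      vertex 0.00 29.71 0.00
      vertex 0.00 0.00 6.66
      vertex 0.00 29.71 6.66
    endloop
  endfacet
endsolid part

The G0 Z moves step by Δz≈1.11 mm. Every layer's G1 loop is the same polygon, so the solid is a straight extrusion of it from z=0 to z≈6.66. Closing with flat bottom and top caps and triangulating gives 20 facets — an L-shaped prism: outer 29.7 × 29.7 mm, arm thicknesses ≈ 8.26 mm (horizontal) and 5.12 mm (vertical), extruded 6.66 mm in z.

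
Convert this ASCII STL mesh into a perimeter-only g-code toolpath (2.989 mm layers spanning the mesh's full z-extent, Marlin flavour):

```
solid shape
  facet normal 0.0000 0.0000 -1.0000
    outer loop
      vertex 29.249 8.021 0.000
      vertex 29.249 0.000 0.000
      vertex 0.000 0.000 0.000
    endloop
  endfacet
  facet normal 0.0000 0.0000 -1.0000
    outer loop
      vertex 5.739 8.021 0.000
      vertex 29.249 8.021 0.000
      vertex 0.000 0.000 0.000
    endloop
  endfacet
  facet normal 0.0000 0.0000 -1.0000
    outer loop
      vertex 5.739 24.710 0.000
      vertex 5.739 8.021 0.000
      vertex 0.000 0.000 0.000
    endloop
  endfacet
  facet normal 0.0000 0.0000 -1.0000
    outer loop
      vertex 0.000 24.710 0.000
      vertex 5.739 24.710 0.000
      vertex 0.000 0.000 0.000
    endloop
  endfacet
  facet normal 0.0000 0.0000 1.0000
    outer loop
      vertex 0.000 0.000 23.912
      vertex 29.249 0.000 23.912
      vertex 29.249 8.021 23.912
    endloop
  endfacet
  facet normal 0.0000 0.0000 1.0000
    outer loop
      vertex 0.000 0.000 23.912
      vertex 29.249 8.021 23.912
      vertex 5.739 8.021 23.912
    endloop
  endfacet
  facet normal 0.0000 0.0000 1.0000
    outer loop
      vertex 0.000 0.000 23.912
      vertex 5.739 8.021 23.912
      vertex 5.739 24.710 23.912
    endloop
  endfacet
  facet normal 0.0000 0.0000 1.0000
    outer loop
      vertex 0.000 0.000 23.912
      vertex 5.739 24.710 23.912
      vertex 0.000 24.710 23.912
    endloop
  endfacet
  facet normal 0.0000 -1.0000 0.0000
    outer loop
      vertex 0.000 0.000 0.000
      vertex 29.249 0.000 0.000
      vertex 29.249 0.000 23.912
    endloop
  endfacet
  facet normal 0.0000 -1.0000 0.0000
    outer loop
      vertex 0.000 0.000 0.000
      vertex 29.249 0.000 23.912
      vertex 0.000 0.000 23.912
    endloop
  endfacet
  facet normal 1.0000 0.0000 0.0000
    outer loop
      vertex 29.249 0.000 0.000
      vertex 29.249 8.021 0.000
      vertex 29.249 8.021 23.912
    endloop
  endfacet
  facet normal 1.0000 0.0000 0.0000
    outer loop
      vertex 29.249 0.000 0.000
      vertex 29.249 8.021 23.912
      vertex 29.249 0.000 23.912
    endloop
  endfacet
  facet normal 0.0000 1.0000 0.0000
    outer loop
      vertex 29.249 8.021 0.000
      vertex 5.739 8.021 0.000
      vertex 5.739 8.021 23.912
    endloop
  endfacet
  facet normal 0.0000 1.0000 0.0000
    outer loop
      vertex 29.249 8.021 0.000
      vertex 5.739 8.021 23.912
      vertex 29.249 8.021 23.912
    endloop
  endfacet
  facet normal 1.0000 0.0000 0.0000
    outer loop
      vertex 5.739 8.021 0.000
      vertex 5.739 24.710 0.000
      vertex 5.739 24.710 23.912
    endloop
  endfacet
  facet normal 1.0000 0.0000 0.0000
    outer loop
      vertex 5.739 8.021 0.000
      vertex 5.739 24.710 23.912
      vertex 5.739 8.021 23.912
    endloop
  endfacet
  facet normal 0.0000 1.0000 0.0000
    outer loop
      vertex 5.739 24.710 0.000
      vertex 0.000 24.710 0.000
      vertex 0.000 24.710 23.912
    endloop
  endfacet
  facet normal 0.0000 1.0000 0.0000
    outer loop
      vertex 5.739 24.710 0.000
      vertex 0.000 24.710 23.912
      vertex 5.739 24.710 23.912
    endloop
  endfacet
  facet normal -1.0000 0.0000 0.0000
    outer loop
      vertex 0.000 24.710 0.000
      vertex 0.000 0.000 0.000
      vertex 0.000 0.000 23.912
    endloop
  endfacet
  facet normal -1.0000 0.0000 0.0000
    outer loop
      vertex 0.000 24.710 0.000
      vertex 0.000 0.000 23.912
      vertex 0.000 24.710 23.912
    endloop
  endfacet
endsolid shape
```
; perimeter-only toolpath
G21 ; units = mm
G90 ; absolute positioning
G28 ; home
; layer 1
G0 Z2.989
G0 X0.000 Y0.000
G1 X29.249 Y0.000
G1 X29.249 Y8.021
G1 X5.739 Y8.021
G1 X5.739 Y24.710
G1 X0.000 Y24.710
G1 X0.000 Y0.000
; layer 2
G0 Z5.978
G0 X0.000 Y0.000
G1 X29.249 Y0.000
G1 X29.249 Y8.021
G1 X5.739 Y8.021
G1 X5.739 Y24.710
G1 X0.000 Y24.710
G1 X0.000 Y0.000
; layer 3
G0 Z8.967
G0 X0.000 Y0.000
G1 X29.249 Y0.000
G1 X29.249 Y8.021
G1 X5.739 Y8.021
G1 X5.739 Y24.710
G1 X0.000 Y24.710
G1 X0.000 Y0.000
; layer 4
G0 Z11.956
G0 X0.000 Y0.000
G1 X29.249 Y0.000
G1 X29.249 Y8.021
G1 X5.739 Y8.021
G1 X5.739 Y24.710
G1 X0.000 Y24.710
G1 X0.000 Y0.000
; layer 5
G0 Z14.945
G0 X0.000 Y0.000
G1 X29.249 Y0.000
G1 X29.249 Y8.021
G1 X5.739 Y8.021
G1 X5.739 Y24.710
G1 X0.000 Y24.710
G1 X0.000 Y0.000
; layer 6
G0 Z17.934
G0 X0.000 Y0.000
G1 X29.249 Y0.000
G1 X29.249 Y8.021
G1 X5.739 Y8.021
G1 X5.739 Y24.710
G1 X0.000 Y24.710
G1 X0.000 Y0.000
; layer 7
G0 Z20.923
G0 X0.000 Y0.000
G1 X29.249 Y0.000
G1 X29.249 Y8.021
G1 X5.739 Y8.021
G1 X5.739 Y24.710
G1 X0.000 Y24.710
G1 X0.000 Y0.000
; layer 8
G0 Z23.912
G0 X0.000 Y0.000
G1 X29.249 Y0.000
G1 X29.249 Y8.021
G1 X5.739 Y8.021
G1 X5.739 Y24.710
G1 X0.000 Y24.710
G1 X0.000 Y0.000
M2 ; end

The solid is an L-shaped prism: outer 29.2 × 24.7 mm, arm thicknesses ≈ 8.02 mm (horizontal) and 5.74 mm (vertical), extruded 23.9 mm in z. Slicing at Δz = 2.989 mm — 8 equal slices spanning the solid's height, so layer i sits at z = i·h/8 — gives 8 non-empty perimeters. Each is a 6-segment closed polygon; G0 lifts to the layer z and rapids to the start vertex, then G1 traces the edges.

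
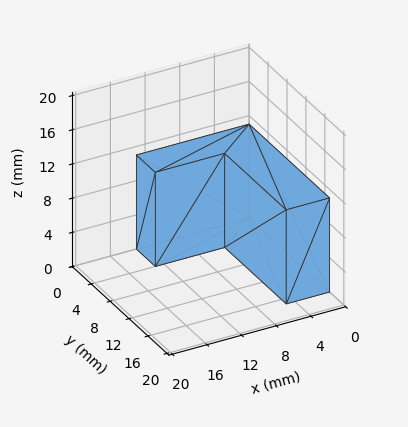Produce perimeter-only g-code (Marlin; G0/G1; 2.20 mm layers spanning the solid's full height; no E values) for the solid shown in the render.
Reading the render: the shape is an L-shaped prism: outer 13 × 17 mm, arm thicknesses ≈ 4 mm (horizontal) and 5 mm (vertical), extruded 11 mm in z (dimensions read to the nearest mm from the axis ticks). For the g-code, the solid's height is divided into equal slices at the stated Δz and each level perimeter traced with G1 moves after a G0 lift.

; perimeter-only toolpath
G21 ; units = mm
G90 ; absolute positioning
G28 ; home
; layer 1
G0 Z2.20
G0 X0.00 Y0.00
G1 X13.00 Y0.00
G1 X13.00 Y4.00
G1 X5.00 Y4.00
G1 X5.00 Y17.00
G1 X0.00 Y17.00
G1 X0.00 Y0.00
; layer 2
G0 Z4.40
G0 X0.00 Y0.00
G1 X13.00 Y0.00
G1 X13.00 Y4.00
G1 X5.00 Y4.00
G1 X5.00 Y17.00
G1 X0.00 Y17.00
G1 X0.00 Y0.00
; layer 3
G0 Z6.60
G0 X0.00 Y0.00
G1 X13.00 Y0.00
G1 X13.00 Y4.00
G1 X5.00 Y4.00
G1 X5.00 Y17.00
G1 X0.00 Y17.00
G1 X0.00 Y0.00
; layer 4
G0 Z8.80
G0 X0.00 Y0.00
G1 X13.00 Y0.00
G1 X13.00 Y4.00
G1 X5.00 Y4.00
G1 X5.00 Y17.00
G1 X0.00 Y17.00
G1 X0.00 Y0.00
; layer 5
G0 Z11.00
G0 X0.00 Y0.00
G1 X13.00 Y0.00
G1 X13.00 Y4.00
G1 X5.00 Y4.00
G1 X5.00 Y17.00
G1 X0.00 Y17.00
G1 X0.00 Y0.00
M2 ; end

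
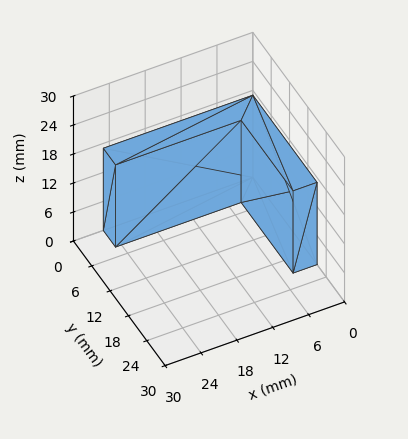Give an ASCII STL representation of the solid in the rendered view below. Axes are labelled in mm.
Reading the render: the shape is an L-shaped prism: outer 25 × 21 mm, arm thicknesses ≈ 4 mm (horizontal) and 4 mm (vertical), extruded 17 mm in z (dimensions read to the nearest mm from the axis ticks). For the STL, each face is triangulated and given an outward normal.

solid part
  facet normal 0.0000 0.0000 -1.0000
    outer loop
      vertex 25.000 4.000 0.000
      vertex 25.000 0.000 0.000
      vertex 0.000 0.000 0.000
    endloop
  endfacet
  facet normal 0.0000 0.0000 -1.0000
    outer loop
      vertex 4.000 4.000 0.000
      vertex 25.000 4.000 0.000
      vertex 0.000 0.000 0.000
    endloop
  endfacet
  facet normal 0.0000 0.0000 -1.0000
    outer loop
      vertex 4.000 21.000 0.000
      vertex 4.000 4.000 0.000
      vertex 0.000 0.000 0.000
    endloop
  endfacet
  facet normal 0.0000 0.0000 -1.0000
    outer loop
      vertex 0.000 21.000 0.000
      vertex 4.000 21.000 0.000
      vertex 0.000 0.000 0.000
    endloop
  endfacet
  facet normal 0.0000 0.0000 1.0000
    outer loop
      vertex 0.000 0.000 17.000
      vertex 25.000 0.000 17.000
      vertex 25.000 4.000 17.000
    endloop
  endfacet
  facet normal 0.0000 0.0000 1.0000
    outer loop
      vertex 0.000 0.000 17.000
      vertex 25.000 4.000 17.000
      vertex 4.000 4.000 17.000
    endloop
  endfacet
  facet normal 0.0000 0.0000 1.0000
    outer loop
      vertex 0.000 0.000 17.000
      vertex 4.000 4.000 17.000
      vertex 4.000 21.000 17.000
    endloop
  endfacet
  facet normal 0.0000 0.0000 1.0000
    outer loop
      vertex 0.000 0.000 17.000
      vertex 4.000 21.000 17.000
      vertex 0.000 21.000 17.000
    endloop
  endfacet
  facet normal 0.0000 -1.0000 0.0000
    outer loop
      vertex 0.000 0.000 0.000
      vertex 25.000 0.000 0.000
      vertex 25.000 0.000 17.000
    endloop
  endfacet
  facet normal 0.0000 -1.0000 0.0000
    outer loop
      vertex 0.000 0.000 0.000
      vertex 25.000 0.000 17.000
      vertex 0.000 0.000 17.000
    endloop
  endfacet
  facet normal 1.0000 0.0000 0.0000
    outer loop
      vertex 25.000 0.000 0.000
      vertex 25.000 4.000 0.000
      vertex 25.000 4.000 17.000
    endloop
  endfacet
  facet normal 1.0000 0.0000 0.0000
    outer loop
      vertex 25.000 0.000 0.000
      vertex 25.000 4.000 17.000
      vertex 25.000 0.000 17.000
    endloop
  endfacet
  facet normal 0.0000 1.0000 0.0000
    outer loop
      vertex 25.000 4.000 0.000
      vertex 4.000 4.000 0.000
      vertex 4.000 4.000 17.000
    endloop
  endfacet
  facet normal 0.0000 1.0000 0.0000
    outer loop
      vertex 25.000 4.000 0.000
      vertex 4.000 4.000 17.000
      vertex 25.000 4.000 17.000
    endloop
  endfacet
  facet normal 1.0000 0.0000 0.0000
    outer loop
      vertex 4.000 4.000 0.000
      vertex 4.000 21.000 0.000
      vertex 4.000 21.000 17.000
    endloop
  endfacet
  facet normal 1.0000 0.0000 0.0000
    outer loop
      vertex 4.000 4.000 0.000
      vertex 4.000 21.000 17.000
      vertex 4.000 4.000 17.000
    endloop
  endfacet
  facet normal 0.0000 1.0000 0.0000
    outer loop
      vertex 4.000 21.000 0.000
      vertex 0.000 21.000 0.000
      vertex 0.000 21.000 17.000
    endloop
  endfacet
  facet normal 0.0000 1.0000 0.0000
    outer loop
      vertex 4.000 21.000 0.000
      vertex 0.000 21.000 17.000
      vertex 4.000 21.000 17.000
    endloop
  endfacet
  facet normal -1.0000 0.0000 0.0000
    outer loop
      vertex 0.000 21.000 0.000
      vertex 0.000 0.000 0.000
      vertex 0.000 0.000 17.000
    endloop
  endfacet
  facet normal -1.0000 0.0000 0.0000
    outer loop
      vertex 0.000 21.000 0.000
      vertex 0.000 0.000 17.000
      vertex 0.000 21.000 17.000
    endloop
  endfacet
endsolid part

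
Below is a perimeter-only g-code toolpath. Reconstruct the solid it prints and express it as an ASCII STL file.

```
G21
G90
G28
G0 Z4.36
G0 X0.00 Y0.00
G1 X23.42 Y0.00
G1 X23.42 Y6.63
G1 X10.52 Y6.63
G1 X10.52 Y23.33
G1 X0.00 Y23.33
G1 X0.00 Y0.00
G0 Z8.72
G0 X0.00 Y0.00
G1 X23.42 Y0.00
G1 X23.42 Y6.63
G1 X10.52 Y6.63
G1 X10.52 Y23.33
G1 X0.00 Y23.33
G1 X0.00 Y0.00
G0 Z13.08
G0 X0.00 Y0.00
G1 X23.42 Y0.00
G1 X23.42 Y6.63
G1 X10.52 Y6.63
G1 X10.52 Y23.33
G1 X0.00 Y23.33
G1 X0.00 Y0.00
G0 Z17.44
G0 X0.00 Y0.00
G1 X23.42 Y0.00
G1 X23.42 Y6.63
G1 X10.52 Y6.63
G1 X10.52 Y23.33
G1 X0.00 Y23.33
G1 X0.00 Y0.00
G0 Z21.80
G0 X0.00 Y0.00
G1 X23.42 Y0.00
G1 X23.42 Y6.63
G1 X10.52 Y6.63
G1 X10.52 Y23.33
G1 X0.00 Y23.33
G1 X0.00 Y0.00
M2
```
solid part
  facet normal 0.0000 0.0000 -1.0000
    outer loop
      vertex 23.42 6.63 0.00
      vertex 23.42 0.00 0.00
      vertex 0.00 0.00 0.00
    endloop
  endfacet
  facet normal 0.0000 0.0000 -1.0000
    outer loop
      vertex 10.52 6.63 0.00
      vertex 23.42 6.63 0.00
      vertex 0.00 0.00 0.00
    endloop
  endfacet
  facet normal 0.0000 0.0000 -1.0000
    outer loop
      vertex 10.52 23.33 0.00
      vertex 10.52 6.63 0.00
      vertex 0.00 0.00 0.00
    endloop
  endfacet
  facet normal 0.0000 0.0000 -1.0000
    outer loop
      vertex 0.00 23.33 0.00
      vertex 10.52 23.33 0.00
      vertex 0.00 0.00 0.00
    endloop
  endfacet
  facet normal 0.0000 0.0000 1.0000
    outer loop
      vertex 0.00 0.00 21.80
      vertex 23.42 0.00 21.80
      vertex 23.42 6.63 21.80
    endloop
  endfacet
  facet normal 0.0000 0.0000 1.0000
    outer loop
      vertex 0.00 0.00 21.80
      vertex 23.42 6.63 21.80
      vertex 10.52 6.63 21.80
    endloop
  endfacet
  facet normal 0.0000 0.0000 1.0000
    outer loop
      vertex 0.00 0.00 21.80
      vertex 10.52 6.63 21.80
      vertex 10.52 23.33 21.80
    endloop
  endfacet
  facet normal 0.0000 0.0000 1.0000
    outer loop
      vertex 0.00 0.00 21.80
      vertex 10.52 23.33 21.80
      vertex 0.00 23.33 21.80
    endloop
  endfacet
  facet normal 0.0000 -1.0000 0.0000
    outer loop
      vertex 0.00 0.00 0.00
      vertex 23.42 0.00 0.00
      vertex 23.42 0.00 21.80
    endloop
  endfacet
  facet normal 0.0000 -1.0000 0.0000
    outer loop
      vertex 0.00 0.00 0.00
      vertex 23.42 0.00 21.80
      vertex 0.00 0.00 21.80
    endloop
  endfacet
  facet normal 1.0000 0.0000 0.0000
    outer loop
      vertex 23.42 0.00 0.00
      vertex 23.42 6.63 0.00
      vertex 23.42 6.63 21.80
    endloop
  endfacet
  facet normal 1.0000 0.0000 0.0000
    outer loop
      vertex 23.42 0.00 0.00
      vertex 23.42 6.63 21.80
      vertex 23.42 0.00 21.80
    endloop
  endfacet
  facet normal 0.0000 1.0000 0.0000
    outer loop
      vertex 23.42 6.63 0.00
      vertex 10.52 6.63 0.00
      vertex 10.52 6.63 21.80
    endloop
  endfacet
  facet normal 0.0000 1.0000 0.0000
    outer loop
      vertex 23.42 6.63 0.00
      vertex 10.52 6.63 21.80
      vertex 23.42 6.63 21.80
    endloop
  endfacet
  facet normal 1.0000 0.0000 0.0000
    outer loop
      vertex 10.52 6.63 0.00
      vertex 10.52 23.33 0.00
      vertex 10.52 23.33 21.80
    endloop
  endfacet
  facet normal 1.0000 0.0000 0.0000
    outer loop
      vertex 10.52 6.63 0.00
      vertex 10.52 23.33 21.80
      vertex 10.52 6.63 21.80
    endloop
  endfacet
  facet normal 0.0000 1.0000 0.0000
    outer loop
      vertex 10.52 23.33 0.00
      vertex 0.00 23.33 0.00
      vertex 0.00 23.33 21.80
    endloop
  endfacet
  facet normal 0.0000 1.0000 0.0000
    outer loop
      vertex 10.52 23.33 0.00
      vertex 0.00 23.33 21.80
      vertex 10.52 23.33 21.80
    endloop
  endfacet
  facet normal -1.0000 0.0000 0.0000
    outer loop
      vertex 0.00 23.33 0.00
      vertex 0.00 0.00 0.00
      vertex 0.00 0.00 21.80
    endloop
  endfacet
  facet normal -1.0000 0.0000 0.0000
    outer loop
      vertex 0.00 23.33 0.00
      vertex 0.00 0.00 21.80
      vertex 0.00 23.33 21.80
    endloop
  endfacet
endsolid part

The G0 Z moves step by Δz≈4.36 mm. Every layer's G1 loop is the same polygon, so the solid is a straight extrusion of it from z=0 to z≈21.8. Closing with flat bottom and top caps and triangulating gives 20 facets — an L-shaped prism: outer 23.4 × 23.3 mm, arm thicknesses ≈ 6.63 mm (horizontal) and 10.5 mm (vertical), extruded 21.8 mm in z.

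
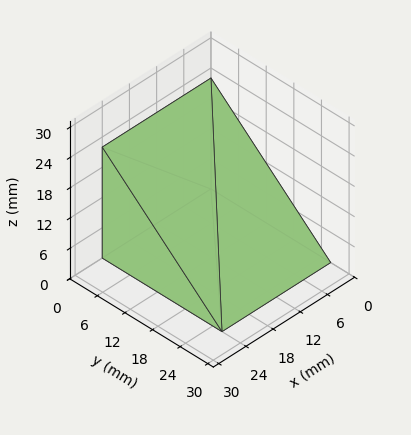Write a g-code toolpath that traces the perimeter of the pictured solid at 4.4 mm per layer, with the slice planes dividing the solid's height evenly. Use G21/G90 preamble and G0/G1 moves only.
Reading the render: the shape is a wedge (ramp): 24 × 26 mm base, rising to 22 mm along the y=0 edge and sloping linearly to z=0 at y=26 (dimensions read to the nearest mm from the axis ticks). For the g-code, the solid's height is divided into equal slices at the stated Δz and each level perimeter traced with G1 moves after a G0 lift.

; perimeter-only toolpath
G21 ; units = mm
G90 ; absolute positioning
G28 ; home
; layer 1
G0 Z4.4
G0 X0.0 Y0.0
G1 X24.0 Y0.0
G1 X24.0 Y20.8
G1 X0.0 Y20.8
G1 X0.0 Y0.0
; layer 2
G0 Z8.8
G0 X0.0 Y0.0
G1 X24.0 Y0.0
G1 X24.0 Y15.6
G1 X0.0 Y15.6
G1 X0.0 Y0.0
; layer 3
G0 Z13.2
G0 X0.0 Y0.0
G1 X24.0 Y0.0
G1 X24.0 Y10.4
G1 X0.0 Y10.4
G1 X0.0 Y0.0
; layer 4
G0 Z17.6
G0 X0.0 Y0.0
G1 X24.0 Y0.0
G1 X24.0 Y5.2
G1 X0.0 Y5.2
G1 X0.0 Y0.0
M2 ; end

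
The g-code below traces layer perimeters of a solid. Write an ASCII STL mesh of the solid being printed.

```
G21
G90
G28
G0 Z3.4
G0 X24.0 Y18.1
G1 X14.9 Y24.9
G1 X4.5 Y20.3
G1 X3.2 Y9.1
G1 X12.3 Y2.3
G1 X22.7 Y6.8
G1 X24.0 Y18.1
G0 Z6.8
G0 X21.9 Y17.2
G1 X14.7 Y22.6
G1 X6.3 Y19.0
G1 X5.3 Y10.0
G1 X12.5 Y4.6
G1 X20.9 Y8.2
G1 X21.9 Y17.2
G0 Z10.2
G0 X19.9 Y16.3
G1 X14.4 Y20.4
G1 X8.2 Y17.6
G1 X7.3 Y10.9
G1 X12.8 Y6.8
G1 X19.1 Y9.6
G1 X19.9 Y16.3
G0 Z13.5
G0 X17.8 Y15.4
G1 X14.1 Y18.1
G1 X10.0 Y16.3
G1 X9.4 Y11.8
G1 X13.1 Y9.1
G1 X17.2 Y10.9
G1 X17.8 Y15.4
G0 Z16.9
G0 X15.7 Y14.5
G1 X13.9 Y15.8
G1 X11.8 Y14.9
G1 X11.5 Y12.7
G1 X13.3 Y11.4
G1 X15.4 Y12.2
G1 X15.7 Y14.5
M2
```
solid part
  facet normal 0.0000 0.0000 -1.0000
    outer loop
      vertex 2.7 21.7 0.0
      vertex 15.2 27.1 0.0
      vertex 26.1 19.0 0.0
    endloop
  endfacet
  facet normal 0.0000 0.0000 -1.0000
    outer loop
      vertex 1.1 8.2 0.0
      vertex 2.7 21.7 0.0
      vertex 26.1 19.0 0.0
    endloop
  endfacet
  facet normal 0.0000 0.0000 -1.0000
    outer loop
      vertex 12.0 0.1 0.0
      vertex 1.1 8.2 0.0
      vertex 26.1 19.0 0.0
    endloop
  endfacet
  facet normal 0.0000 0.0000 -1.0000
    outer loop
      vertex 24.5 5.5 0.0
      vertex 12.0 0.1 0.0
      vertex 26.1 19.0 0.0
    endloop
  endfacet
  facet normal 0.5158 0.6941 0.5022
    outer loop
      vertex 26.1 19.0 0.0
      vertex 15.2 27.1 0.0
      vertex 13.6 13.6 20.3
    endloop
  endfacet
  facet normal -0.3432 0.7944 0.5012
    outer loop
      vertex 15.2 27.1 0.0
      vertex 2.7 21.7 0.0
      vertex 13.6 13.6 20.3
    endloop
  endfacet
  facet normal -0.8590 0.1018 0.5018
    outer loop
      vertex 2.7 21.7 0.0
      vertex 1.1 8.2 0.0
      vertex 13.6 13.6 20.3
    endloop
  endfacet
  facet normal -0.5158 -0.6941 0.5022
    outer loop
      vertex 1.1 8.2 0.0
      vertex 12.0 0.1 0.0
      vertex 13.6 13.6 20.3
    endloop
  endfacet
  facet normal 0.3432 -0.7944 0.5012
    outer loop
      vertex 12.0 0.1 0.0
      vertex 24.5 5.5 0.0
      vertex 13.6 13.6 20.3
    endloop
  endfacet
  facet normal 0.8590 -0.1018 0.5018
    outer loop
      vertex 24.5 5.5 0.0
      vertex 26.1 19.0 0.0
      vertex 13.6 13.6 20.3
    endloop
  endfacet
endsolid part

The G0 Z moves step by Δz≈3.4 mm. The G1 loops shrink linearly with z, so the solid tapers from its base footprint up to z≈20.3. Closing with a flat bottom cap and the tapered top and triangulating gives 10 facets — a regular 6-sided pyramid, base circumscribed radius ≈ 13.6 mm, apex at z ≈ 20.3 mm.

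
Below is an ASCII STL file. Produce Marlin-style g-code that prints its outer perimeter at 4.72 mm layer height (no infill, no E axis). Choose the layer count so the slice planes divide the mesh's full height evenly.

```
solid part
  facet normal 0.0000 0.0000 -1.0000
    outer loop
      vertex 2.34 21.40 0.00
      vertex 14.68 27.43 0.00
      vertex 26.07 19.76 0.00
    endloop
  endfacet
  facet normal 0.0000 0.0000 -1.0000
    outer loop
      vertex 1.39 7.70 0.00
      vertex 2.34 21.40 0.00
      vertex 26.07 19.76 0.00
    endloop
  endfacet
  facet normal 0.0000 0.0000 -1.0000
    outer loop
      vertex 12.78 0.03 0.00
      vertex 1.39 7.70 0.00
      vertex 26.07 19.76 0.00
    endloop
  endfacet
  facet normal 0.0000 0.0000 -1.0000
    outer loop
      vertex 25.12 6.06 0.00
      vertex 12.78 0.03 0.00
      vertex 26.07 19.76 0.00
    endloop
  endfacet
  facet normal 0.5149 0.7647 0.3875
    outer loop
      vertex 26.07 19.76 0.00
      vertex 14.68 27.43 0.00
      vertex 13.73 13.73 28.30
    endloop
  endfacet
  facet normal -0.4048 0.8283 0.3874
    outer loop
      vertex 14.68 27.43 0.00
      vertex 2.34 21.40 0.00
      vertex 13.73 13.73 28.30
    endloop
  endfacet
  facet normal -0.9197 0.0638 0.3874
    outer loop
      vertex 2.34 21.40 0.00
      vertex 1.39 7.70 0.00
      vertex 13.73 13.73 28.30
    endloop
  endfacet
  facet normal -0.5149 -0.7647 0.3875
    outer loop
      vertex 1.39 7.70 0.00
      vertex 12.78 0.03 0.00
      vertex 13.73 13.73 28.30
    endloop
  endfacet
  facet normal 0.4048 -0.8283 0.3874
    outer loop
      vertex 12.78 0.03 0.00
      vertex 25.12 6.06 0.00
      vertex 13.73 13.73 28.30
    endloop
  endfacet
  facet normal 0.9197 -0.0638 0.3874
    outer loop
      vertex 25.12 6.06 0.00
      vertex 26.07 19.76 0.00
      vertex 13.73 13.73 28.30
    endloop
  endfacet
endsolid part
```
; perimeter-only toolpath
G21 ; units = mm
G90 ; absolute positioning
G28 ; home
; layer 1
G0 Z4.72
G0 X24.01 Y18.76
G1 X14.52 Y25.15
G1 X4.24 Y20.12
G1 X3.45 Y8.71
G1 X12.94 Y2.31
G1 X23.22 Y7.34
G1 X24.01 Y18.76
; layer 2
G0 Z9.43
G0 X21.96 Y17.75
G1 X14.36 Y22.86
G1 X6.14 Y18.84
G1 X5.50 Y9.71
G1 X13.10 Y4.60
G1 X21.32 Y8.62
G1 X21.96 Y17.75
; layer 3
G0 Z14.15
G0 X19.90 Y16.75
G1 X14.21 Y20.58
G1 X8.04 Y17.56
G1 X7.56 Y10.71
G1 X13.25 Y6.88
G1 X19.43 Y9.89
G1 X19.90 Y16.75
; layer 4
G0 Z18.87
G0 X17.84 Y15.74
G1 X14.05 Y18.30
G1 X9.93 Y16.29
G1 X9.62 Y11.72
G1 X13.41 Y9.16
G1 X17.53 Y11.17
G1 X17.84 Y15.74
; layer 5
G0 Z23.58
G0 X15.79 Y14.74
G1 X13.89 Y16.01
G1 X11.83 Y15.01
G1 X11.67 Y12.73
G1 X13.57 Y11.45
G1 X15.63 Y12.45
G1 X15.79 Y14.74
M2 ; end

The solid is a regular 6-sided pyramid, base circumscribed radius ≈ 13.7 mm, apex at z ≈ 28.3 mm. Slicing at Δz = 4.72 mm — 6 equal slices spanning the solid's height, so layer i sits at z = i·h/6 — gives 5 non-empty perimeters. Each is a 6-segment closed polygon; G0 lifts to the layer z and rapids to the start vertex, then G1 traces the edges. The cross-section shrinks linearly with z (the slice at the apex is degenerate and omitted).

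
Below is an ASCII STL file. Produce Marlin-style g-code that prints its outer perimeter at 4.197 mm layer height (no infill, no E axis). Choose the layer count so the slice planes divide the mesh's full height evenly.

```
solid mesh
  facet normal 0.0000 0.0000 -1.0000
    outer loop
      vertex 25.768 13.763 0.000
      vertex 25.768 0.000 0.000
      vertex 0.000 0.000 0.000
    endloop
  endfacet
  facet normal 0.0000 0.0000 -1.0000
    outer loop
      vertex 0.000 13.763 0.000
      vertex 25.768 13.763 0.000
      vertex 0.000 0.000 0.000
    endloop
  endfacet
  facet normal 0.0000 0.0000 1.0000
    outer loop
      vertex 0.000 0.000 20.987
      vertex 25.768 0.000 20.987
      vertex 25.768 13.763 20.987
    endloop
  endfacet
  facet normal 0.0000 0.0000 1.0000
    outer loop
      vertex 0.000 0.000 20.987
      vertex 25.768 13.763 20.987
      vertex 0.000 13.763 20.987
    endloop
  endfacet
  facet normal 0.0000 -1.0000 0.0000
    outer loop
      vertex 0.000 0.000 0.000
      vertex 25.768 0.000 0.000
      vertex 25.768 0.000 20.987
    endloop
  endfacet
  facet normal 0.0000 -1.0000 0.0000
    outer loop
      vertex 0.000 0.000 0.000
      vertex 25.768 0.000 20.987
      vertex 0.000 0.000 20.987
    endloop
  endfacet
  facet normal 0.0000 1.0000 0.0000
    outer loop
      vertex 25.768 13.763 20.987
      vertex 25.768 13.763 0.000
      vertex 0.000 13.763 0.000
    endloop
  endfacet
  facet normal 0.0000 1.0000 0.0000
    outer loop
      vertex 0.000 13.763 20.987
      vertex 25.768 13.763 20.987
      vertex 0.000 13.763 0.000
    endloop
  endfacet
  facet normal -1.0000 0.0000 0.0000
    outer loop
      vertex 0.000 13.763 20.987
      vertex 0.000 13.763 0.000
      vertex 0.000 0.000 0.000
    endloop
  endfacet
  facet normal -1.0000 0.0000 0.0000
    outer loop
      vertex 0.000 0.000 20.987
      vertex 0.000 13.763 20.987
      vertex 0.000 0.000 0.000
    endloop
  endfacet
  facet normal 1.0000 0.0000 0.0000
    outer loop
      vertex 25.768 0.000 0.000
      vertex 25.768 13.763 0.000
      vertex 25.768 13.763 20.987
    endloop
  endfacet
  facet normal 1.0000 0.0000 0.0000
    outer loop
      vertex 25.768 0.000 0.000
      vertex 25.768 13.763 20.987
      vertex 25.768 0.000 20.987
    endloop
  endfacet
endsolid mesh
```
; perimeter-only toolpath
G21 ; units = mm
G90 ; absolute positioning
G28 ; home
; layer 1
G0 Z4.197
G0 X0.000 Y0.000
G1 X25.768 Y0.000
G1 X25.768 Y13.763
G1 X0.000 Y13.763
G1 X0.000 Y0.000
; layer 2
G0 Z8.395
G0 X0.000 Y0.000
G1 X25.768 Y0.000
G1 X25.768 Y13.763
G1 X0.000 Y13.763
G1 X0.000 Y0.000
; layer 3
G0 Z12.592
G0 X0.000 Y0.000
G1 X25.768 Y0.000
G1 X25.768 Y13.763
G1 X0.000 Y13.763
G1 X0.000 Y0.000
; layer 4
G0 Z16.790
G0 X0.000 Y0.000
G1 X25.768 Y0.000
G1 X25.768 Y13.763
G1 X0.000 Y13.763
G1 X0.000 Y0.000
; layer 5
G0 Z20.987
G0 X0.000 Y0.000
G1 X25.768 Y0.000
G1 X25.768 Y13.763
G1 X0.000 Y13.763
G1 X0.000 Y0.000
M2 ; end

The solid is a rectangular box, roughly 25.8 × 13.8 mm footprint and 21 mm tall. Slicing at Δz = 4.197 mm — 5 equal slices spanning the solid's height, so layer i sits at z = i·h/5 — gives 5 non-empty perimeters. Each is a 4-segment closed polygon; G0 lifts to the layer z and rapids to the start vertex, then G1 traces the edges.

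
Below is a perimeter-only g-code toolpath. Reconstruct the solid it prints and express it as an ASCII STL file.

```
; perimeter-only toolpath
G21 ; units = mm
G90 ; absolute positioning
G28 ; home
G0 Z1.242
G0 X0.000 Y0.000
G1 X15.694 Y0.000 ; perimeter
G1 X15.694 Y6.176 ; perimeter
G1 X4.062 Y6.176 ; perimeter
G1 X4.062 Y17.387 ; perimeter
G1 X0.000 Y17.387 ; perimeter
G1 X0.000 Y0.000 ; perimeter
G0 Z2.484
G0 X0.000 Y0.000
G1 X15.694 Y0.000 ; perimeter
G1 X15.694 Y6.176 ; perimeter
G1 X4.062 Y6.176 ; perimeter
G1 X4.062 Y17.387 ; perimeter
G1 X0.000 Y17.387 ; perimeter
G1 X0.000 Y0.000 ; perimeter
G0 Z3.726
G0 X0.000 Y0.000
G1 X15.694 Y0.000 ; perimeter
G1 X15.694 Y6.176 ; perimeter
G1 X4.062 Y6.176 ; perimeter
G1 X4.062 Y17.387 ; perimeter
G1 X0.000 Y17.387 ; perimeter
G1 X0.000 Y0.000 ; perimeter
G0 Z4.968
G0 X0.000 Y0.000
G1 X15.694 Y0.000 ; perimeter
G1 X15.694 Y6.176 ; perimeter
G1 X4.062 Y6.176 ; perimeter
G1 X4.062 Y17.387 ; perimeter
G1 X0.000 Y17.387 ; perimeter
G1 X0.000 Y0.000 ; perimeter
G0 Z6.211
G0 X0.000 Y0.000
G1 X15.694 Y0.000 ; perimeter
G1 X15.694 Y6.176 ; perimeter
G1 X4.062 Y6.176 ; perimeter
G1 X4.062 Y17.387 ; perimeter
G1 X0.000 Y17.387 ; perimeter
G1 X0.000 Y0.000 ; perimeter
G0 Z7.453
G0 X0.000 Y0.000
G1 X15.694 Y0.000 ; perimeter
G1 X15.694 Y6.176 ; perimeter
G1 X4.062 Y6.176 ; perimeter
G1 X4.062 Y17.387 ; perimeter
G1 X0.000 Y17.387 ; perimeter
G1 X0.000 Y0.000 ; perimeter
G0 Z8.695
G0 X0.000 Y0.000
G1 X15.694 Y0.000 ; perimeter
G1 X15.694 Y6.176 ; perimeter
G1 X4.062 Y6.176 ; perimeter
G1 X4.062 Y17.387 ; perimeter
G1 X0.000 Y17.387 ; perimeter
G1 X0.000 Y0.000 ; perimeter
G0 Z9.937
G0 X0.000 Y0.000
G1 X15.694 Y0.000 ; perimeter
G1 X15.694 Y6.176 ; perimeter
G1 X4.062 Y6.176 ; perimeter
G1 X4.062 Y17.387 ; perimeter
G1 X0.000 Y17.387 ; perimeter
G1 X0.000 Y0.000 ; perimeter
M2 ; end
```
solid part
  facet normal 0.0000 0.0000 -1.0000
    outer loop
      vertex 15.694 6.176 0.000
      vertex 15.694 0.000 0.000
      vertex 0.000 0.000 0.000
    endloop
  endfacet
  facet normal 0.0000 0.0000 -1.0000
    outer loop
      vertex 4.062 6.176 0.000
      vertex 15.694 6.176 0.000
      vertex 0.000 0.000 0.000
    endloop
  endfacet
  facet normal 0.0000 0.0000 -1.0000
    outer loop
      vertex 4.062 17.387 0.000
      vertex 4.062 6.176 0.000
      vertex 0.000 0.000 0.000
    endloop
  endfacet
  facet normal 0.0000 0.0000 -1.0000
    outer loop
      vertex 0.000 17.387 0.000
      vertex 4.062 17.387 0.000
      vertex 0.000 0.000 0.000
    endloop
  endfacet
  facet normal 0.0000 0.0000 1.0000
    outer loop
      vertex 0.000 0.000 9.937
      vertex 15.694 0.000 9.937
      vertex 15.694 6.176 9.937
    endloop
  endfacet
  facet normal 0.0000 0.0000 1.0000
    outer loop
      vertex 0.000 0.000 9.937
      vertex 15.694 6.176 9.937
      vertex 4.062 6.176 9.937
    endloop
  endfacet
  facet normal 0.0000 0.0000 1.0000
    outer loop
      vertex 0.000 0.000 9.937
      vertex 4.062 6.176 9.937
      vertex 4.062 17.387 9.937
    endloop
  endfacet
  facet normal 0.0000 0.0000 1.0000
    outer loop
      vertex 0.000 0.000 9.937
      vertex 4.062 17.387 9.937
      vertex 0.000 17.387 9.937
    endloop
  endfacet
  facet normal 0.0000 -1.0000 0.0000
    outer loop
      vertex 0.000 0.000 0.000
      vertex 15.694 0.000 0.000
      vertex 15.694 0.000 9.937
    endloop
  endfacet
  facet normal 0.0000 -1.0000 0.0000
    outer loop
      vertex 0.000 0.000 0.000
      vertex 15.694 0.000 9.937
      vertex 0.000 0.000 9.937
    endloop
  endfacet
  facet normal 1.0000 0.0000 0.0000
    outer loop
      vertex 15.694 0.000 0.000
      vertex 15.694 6.176 0.000
      vertex 15.694 6.176 9.937
    endloop
  endfacet
  facet normal 1.0000 0.0000 0.0000
    outer loop
      vertex 15.694 0.000 0.000
      vertex 15.694 6.176 9.937
      vertex 15.694 0.000 9.937
    endloop
  endfacet
  facet normal 0.0000 1.0000 0.0000
    outer loop
      vertex 15.694 6.176 0.000
      vertex 4.062 6.176 0.000
      vertex 4.062 6.176 9.937
    endloop
  endfacet
  facet normal 0.0000 1.0000 0.0000
    outer loop
      vertex 15.694 6.176 0.000
      vertex 4.062 6.176 9.937
      vertex 15.694 6.176 9.937
    endloop
  endfacet
  facet normal 1.0000 0.0000 0.0000
    outer loop
      vertex 4.062 6.176 0.000
      vertex 4.062 17.387 0.000
      vertex 4.062 17.387 9.937
    endloop
  endfacet
  facet normal 1.0000 0.0000 0.0000
    outer loop
      vertex 4.062 6.176 0.000
      vertex 4.062 17.387 9.937
      vertex 4.062 6.176 9.937
    endloop
  endfacet
  facet normal 0.0000 1.0000 0.0000
    outer loop
      vertex 4.062 17.387 0.000
      vertex 0.000 17.387 0.000
      vertex 0.000 17.387 9.937
    endloop
  endfacet
  facet normal 0.0000 1.0000 0.0000
    outer loop
      vertex 4.062 17.387 0.000
      vertex 0.000 17.387 9.937
      vertex 4.062 17.387 9.937
    endloop
  endfacet
  facet normal -1.0000 0.0000 0.0000
    outer loop
      vertex 0.000 17.387 0.000
      vertex 0.000 0.000 0.000
      vertex 0.000 0.000 9.937
    endloop
  endfacet
  facet normal -1.0000 0.0000 0.0000
    outer loop
      vertex 0.000 17.387 0.000
      vertex 0.000 0.000 9.937
      vertex 0.000 17.387 9.937
    endloop
  endfacet
endsolid part

The G0 Z moves step by Δz≈1.242 mm. Every layer's G1 loop is the same polygon, so the solid is a straight extrusion of it from z=0 to z≈9.94. Closing with flat bottom and top caps and triangulating gives 20 facets — an L-shaped prism: outer 15.7 × 17.4 mm, arm thicknesses ≈ 6.18 mm (horizontal) and 4.06 mm (vertical), extruded 9.94 mm in z.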